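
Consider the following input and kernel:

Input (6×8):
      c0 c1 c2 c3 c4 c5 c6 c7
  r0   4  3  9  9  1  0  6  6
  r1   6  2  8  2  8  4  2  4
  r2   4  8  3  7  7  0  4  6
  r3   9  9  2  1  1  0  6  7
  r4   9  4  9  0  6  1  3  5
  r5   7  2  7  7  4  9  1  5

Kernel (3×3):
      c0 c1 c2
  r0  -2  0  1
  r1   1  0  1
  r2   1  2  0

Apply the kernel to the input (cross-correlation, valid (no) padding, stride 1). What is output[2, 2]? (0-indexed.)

13

The receptive field on the input at this output position is [3 7 7 / 2 1 1 / 9 0 6]. Elementwise product with the kernel and sum: 3·-2 + 7·1 + 2·1 + 1·1 + 9·1 + 0·2.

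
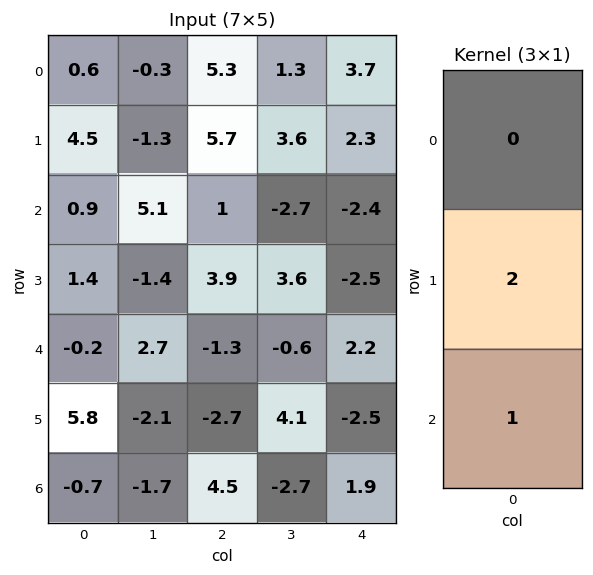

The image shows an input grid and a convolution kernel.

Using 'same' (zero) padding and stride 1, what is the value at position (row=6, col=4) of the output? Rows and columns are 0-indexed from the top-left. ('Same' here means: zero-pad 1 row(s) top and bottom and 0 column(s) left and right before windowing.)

The receptive field on the zero-padded input at this output position is [-2.5 / 1.9 / 0]. Elementwise product with the kernel and sum: 1.9·2 + 0·1.

3.8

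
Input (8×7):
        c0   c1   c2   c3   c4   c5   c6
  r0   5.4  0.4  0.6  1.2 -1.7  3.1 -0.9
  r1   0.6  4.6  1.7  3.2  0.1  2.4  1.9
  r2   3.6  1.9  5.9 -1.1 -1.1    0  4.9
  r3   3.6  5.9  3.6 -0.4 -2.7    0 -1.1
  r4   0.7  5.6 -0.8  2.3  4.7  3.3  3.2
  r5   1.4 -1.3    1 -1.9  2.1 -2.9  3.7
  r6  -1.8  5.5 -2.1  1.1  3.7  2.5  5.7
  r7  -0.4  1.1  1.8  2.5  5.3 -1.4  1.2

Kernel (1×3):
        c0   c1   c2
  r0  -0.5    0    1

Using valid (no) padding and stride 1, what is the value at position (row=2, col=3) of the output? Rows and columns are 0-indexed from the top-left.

The receptive field on the input at this output position is [-1.1 -1.1 0]. Elementwise product with the kernel and sum: -1.1·-0.5 + 0·1.

0.55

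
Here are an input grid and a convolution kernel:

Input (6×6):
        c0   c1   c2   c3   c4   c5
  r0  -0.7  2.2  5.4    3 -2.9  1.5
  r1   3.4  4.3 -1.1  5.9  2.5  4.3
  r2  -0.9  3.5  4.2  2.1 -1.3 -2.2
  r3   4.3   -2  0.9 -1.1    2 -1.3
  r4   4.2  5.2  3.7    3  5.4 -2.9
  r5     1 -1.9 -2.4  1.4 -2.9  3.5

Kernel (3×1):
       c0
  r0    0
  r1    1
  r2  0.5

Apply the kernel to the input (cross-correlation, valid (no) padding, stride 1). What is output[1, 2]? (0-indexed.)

The receptive field on the input at this output position is [-1.1 / 4.2 / 0.9]. Elementwise product with the kernel and sum: 4.2·1 + 0.9·0.5.

4.65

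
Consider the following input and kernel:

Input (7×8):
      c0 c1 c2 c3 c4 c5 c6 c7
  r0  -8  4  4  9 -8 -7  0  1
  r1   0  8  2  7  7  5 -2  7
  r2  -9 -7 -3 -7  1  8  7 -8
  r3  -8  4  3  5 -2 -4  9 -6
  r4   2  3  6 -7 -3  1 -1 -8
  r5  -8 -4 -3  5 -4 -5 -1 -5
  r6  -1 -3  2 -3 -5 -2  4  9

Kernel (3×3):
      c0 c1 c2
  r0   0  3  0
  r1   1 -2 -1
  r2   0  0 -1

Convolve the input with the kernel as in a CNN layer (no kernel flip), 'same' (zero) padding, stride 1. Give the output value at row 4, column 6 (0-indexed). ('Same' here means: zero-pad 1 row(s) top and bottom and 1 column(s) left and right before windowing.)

The receptive field on the zero-padded input at this output position is [-4 9 -6 / 1 -1 -8 / -5 -1 -5]. Elementwise product with the kernel and sum: 9·3 + 1·1 + -1·-2 + -8·-1 + -5·-1.

43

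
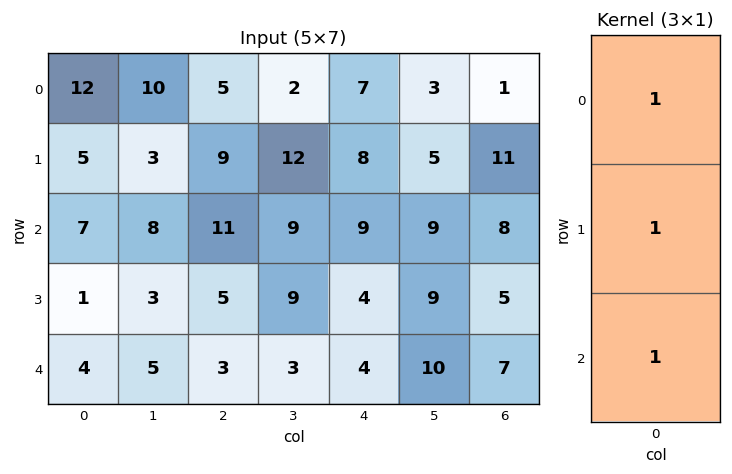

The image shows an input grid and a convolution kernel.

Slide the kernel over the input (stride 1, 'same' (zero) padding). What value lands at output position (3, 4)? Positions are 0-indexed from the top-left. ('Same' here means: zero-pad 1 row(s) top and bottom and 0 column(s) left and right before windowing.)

17

The receptive field on the zero-padded input at this output position is [9 / 4 / 4]. Elementwise product with the kernel and sum: 9·1 + 4·1 + 4·1.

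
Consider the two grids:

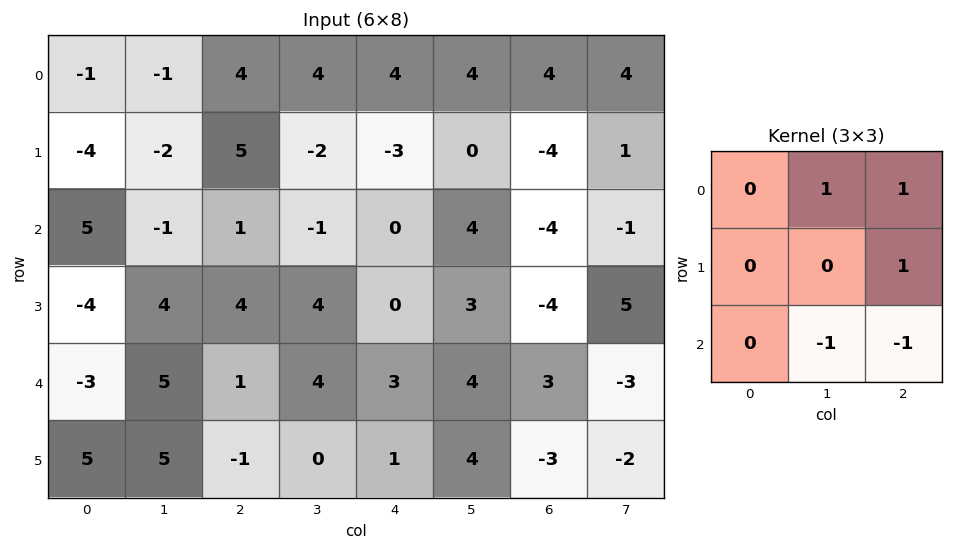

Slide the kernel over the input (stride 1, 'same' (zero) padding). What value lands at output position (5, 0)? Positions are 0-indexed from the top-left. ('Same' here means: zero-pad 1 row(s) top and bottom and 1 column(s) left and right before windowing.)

The receptive field on the zero-padded input at this output position is [0 -3 5 / 0 5 5 / 0 0 0]. Elementwise product with the kernel and sum: -3·1 + 5·1 + 5·1 + 0·-1 + 0·-1.

7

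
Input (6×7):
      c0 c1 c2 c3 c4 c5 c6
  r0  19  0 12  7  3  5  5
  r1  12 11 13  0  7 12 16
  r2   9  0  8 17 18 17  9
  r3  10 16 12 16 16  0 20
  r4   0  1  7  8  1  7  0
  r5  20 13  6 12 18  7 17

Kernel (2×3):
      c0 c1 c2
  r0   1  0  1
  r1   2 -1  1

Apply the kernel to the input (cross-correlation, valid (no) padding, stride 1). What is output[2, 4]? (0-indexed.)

The receptive field on the input at this output position is [18 17 9 / 16 0 20]. Elementwise product with the kernel and sum: 18·1 + 9·1 + 16·2 + 0·-1 + 20·1.

79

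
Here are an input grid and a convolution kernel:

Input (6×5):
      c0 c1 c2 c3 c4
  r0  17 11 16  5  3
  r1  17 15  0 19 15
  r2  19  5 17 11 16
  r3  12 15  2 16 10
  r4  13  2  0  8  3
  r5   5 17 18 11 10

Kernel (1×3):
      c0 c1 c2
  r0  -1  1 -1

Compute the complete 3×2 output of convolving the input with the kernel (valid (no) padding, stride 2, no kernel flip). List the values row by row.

Output[0,0]: The receptive field on the input at this output position is [17 11 16]. Elementwise product with the kernel and sum: 17·-1 + 11·1 + 16·-1.
Output[0,1]: The receptive field on the input at this output position is [16 5 3]. Elementwise product with the kernel and sum: 16·-1 + 5·1 + 3·-1.

-22 -14
-31 -22
-11 5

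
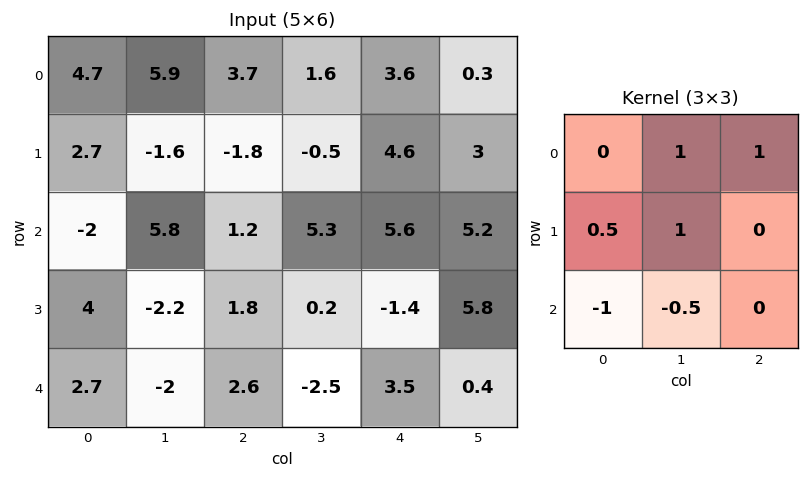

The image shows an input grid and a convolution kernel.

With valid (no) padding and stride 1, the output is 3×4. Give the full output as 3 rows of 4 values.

8.45 -3.7 -0.05 0.15
-1.5 3.1 8.1 16.35
5.1 7.9 10.65 10.25

Output[0,0]: The receptive field on the input at this output position is [4.7 5.9 3.7 / 2.7 -1.6 -1.8 / -2 5.8 1.2]. Elementwise product with the kernel and sum: 5.9·1 + 3.7·1 + 2.7·0.5 + -1.6·1 + -2·-1 + 5.8·-0.5.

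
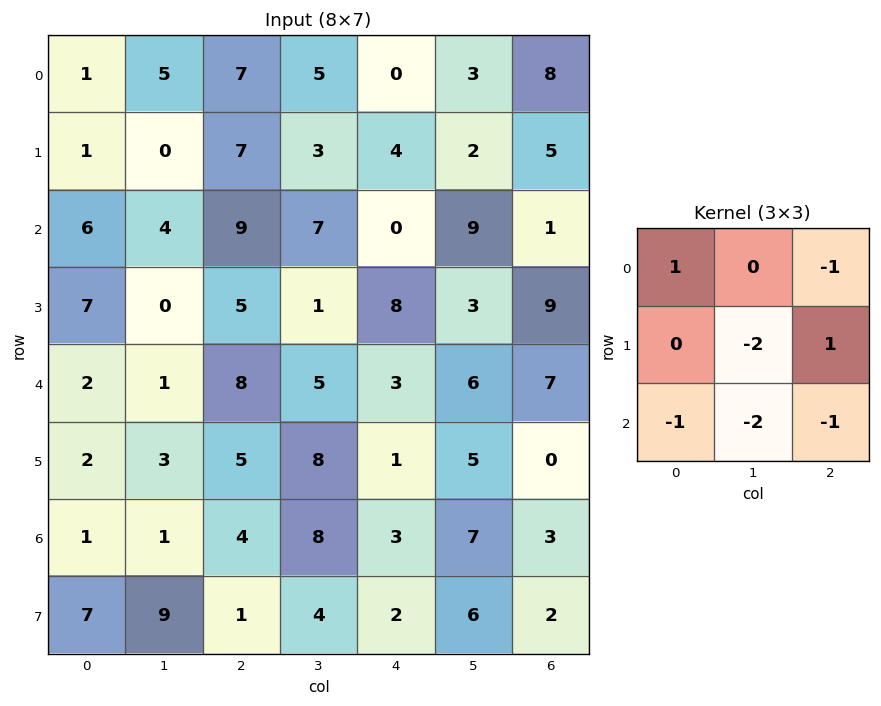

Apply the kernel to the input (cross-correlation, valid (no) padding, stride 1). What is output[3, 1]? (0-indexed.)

-33

The receptive field on the input at this output position is [0 5 1 / 1 8 5 / 3 5 8]. Elementwise product with the kernel and sum: 0·1 + 1·-1 + 8·-2 + 5·1 + 3·-1 + 5·-2 + 8·-1.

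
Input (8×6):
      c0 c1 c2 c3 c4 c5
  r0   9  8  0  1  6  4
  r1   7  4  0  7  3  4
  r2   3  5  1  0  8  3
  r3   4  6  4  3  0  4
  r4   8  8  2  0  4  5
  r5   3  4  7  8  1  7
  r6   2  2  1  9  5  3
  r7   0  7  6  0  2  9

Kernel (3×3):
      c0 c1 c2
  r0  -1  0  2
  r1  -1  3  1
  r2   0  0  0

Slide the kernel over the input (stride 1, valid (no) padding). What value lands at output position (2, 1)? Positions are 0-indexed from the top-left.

The receptive field on the input at this output position is [5 1 0 / 6 4 3 / 8 2 0]. Elementwise product with the kernel and sum: 5·-1 + 0·2 + 6·-1 + 4·3 + 3·1.

4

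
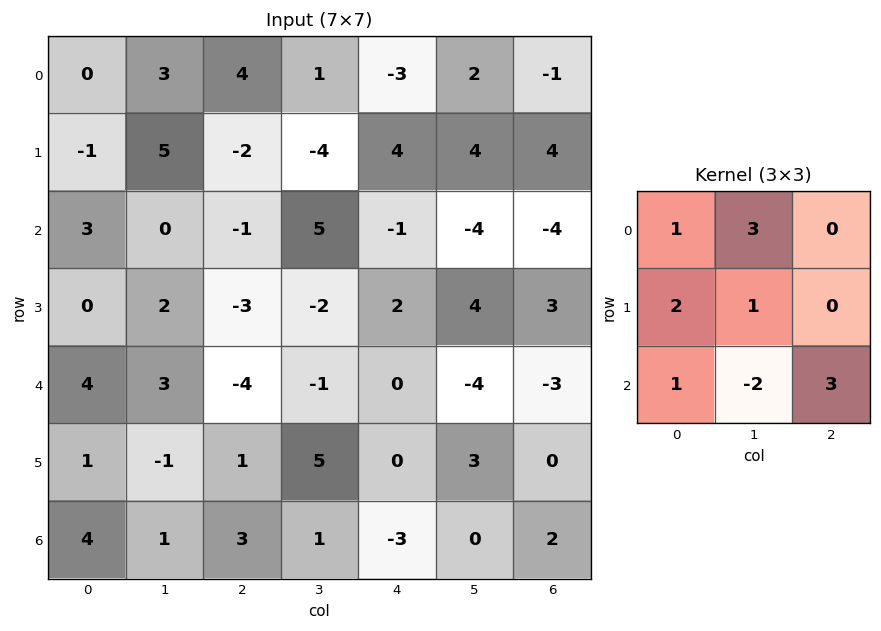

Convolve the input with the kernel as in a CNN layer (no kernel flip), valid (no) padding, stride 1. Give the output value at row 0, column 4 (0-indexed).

The receptive field on the input at this output position is [-3 2 -1 / 4 4 4 / -1 -4 -4]. Elementwise product with the kernel and sum: -3·1 + 2·3 + 4·2 + 4·1 + -1·1 + -4·-2 + -4·3.

10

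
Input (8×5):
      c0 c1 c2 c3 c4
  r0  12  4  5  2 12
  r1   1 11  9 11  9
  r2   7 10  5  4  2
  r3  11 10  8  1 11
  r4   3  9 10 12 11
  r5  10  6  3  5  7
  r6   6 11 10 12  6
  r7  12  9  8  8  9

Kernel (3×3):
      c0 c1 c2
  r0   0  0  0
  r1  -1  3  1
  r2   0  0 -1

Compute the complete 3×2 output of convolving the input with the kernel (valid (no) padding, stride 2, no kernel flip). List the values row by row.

Output[0,0]: The receptive field on the input at this output position is [12 4 5 / 1 11 9 / 7 10 5]. Elementwise product with the kernel and sum: 1·-1 + 11·3 + 9·1 + 5·-1.
Output[0,1]: The receptive field on the input at this output position is [5 2 12 / 9 11 9 / 5 4 2]. Elementwise product with the kernel and sum: 9·-1 + 11·3 + 9·1 + 2·-1.

36 31
17 -5
1 13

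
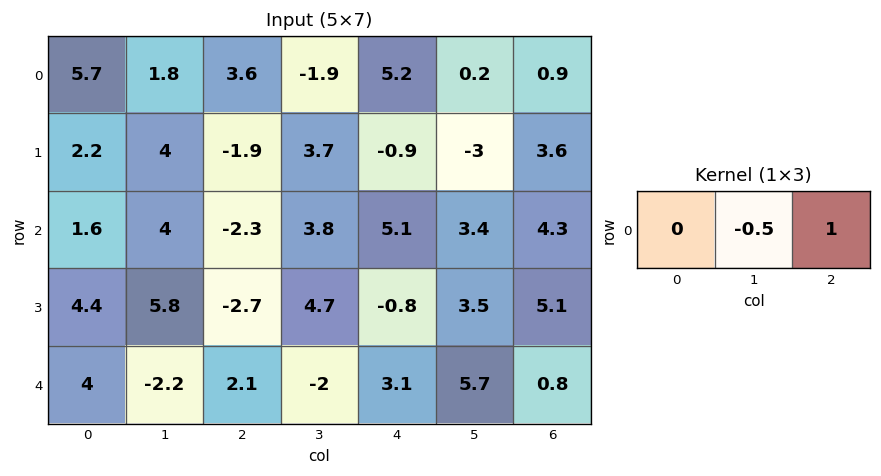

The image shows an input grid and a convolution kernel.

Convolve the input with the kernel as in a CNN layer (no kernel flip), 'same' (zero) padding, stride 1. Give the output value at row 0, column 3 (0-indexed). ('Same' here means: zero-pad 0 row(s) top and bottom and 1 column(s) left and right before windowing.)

6.15

The receptive field on the zero-padded input at this output position is [3.6 -1.9 5.2]. Elementwise product with the kernel and sum: -1.9·-0.5 + 5.2·1.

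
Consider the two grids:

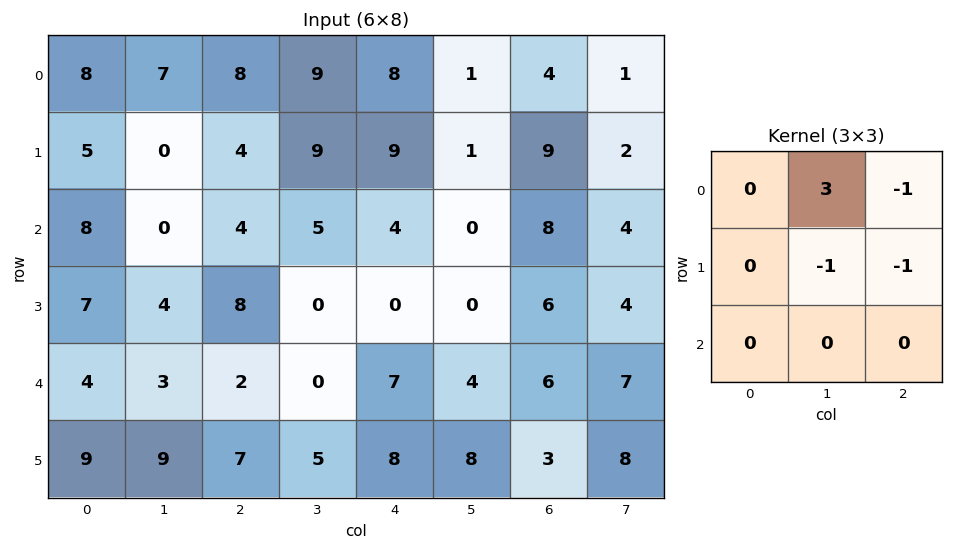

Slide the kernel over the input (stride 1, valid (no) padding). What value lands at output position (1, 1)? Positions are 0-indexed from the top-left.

-6

The receptive field on the input at this output position is [0 4 9 / 0 4 5 / 4 8 0]. Elementwise product with the kernel and sum: 4·3 + 9·-1 + 4·-1 + 5·-1.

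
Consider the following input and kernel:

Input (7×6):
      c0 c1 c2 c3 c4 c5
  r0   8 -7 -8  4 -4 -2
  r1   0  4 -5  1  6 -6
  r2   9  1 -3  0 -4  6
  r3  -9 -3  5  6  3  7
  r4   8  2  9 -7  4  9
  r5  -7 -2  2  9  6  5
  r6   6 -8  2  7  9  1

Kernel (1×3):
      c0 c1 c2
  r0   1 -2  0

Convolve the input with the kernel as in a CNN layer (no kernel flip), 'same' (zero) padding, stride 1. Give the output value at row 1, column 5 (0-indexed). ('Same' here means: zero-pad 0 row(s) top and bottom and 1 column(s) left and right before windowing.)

The receptive field on the zero-padded input at this output position is [6 -6 0]. Elementwise product with the kernel and sum: 6·1 + -6·-2.

18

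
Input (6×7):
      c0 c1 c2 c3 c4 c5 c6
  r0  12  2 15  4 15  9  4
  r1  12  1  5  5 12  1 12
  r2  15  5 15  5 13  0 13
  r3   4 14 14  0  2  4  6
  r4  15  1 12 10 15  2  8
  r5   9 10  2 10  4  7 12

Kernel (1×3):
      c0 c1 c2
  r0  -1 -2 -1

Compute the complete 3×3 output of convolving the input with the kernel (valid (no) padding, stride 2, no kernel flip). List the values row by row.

-31 -38 -37
-40 -38 -26
-29 -47 -27

Output[0,0]: The receptive field on the input at this output position is [12 2 15]. Elementwise product with the kernel and sum: 12·-1 + 2·-2 + 15·-1.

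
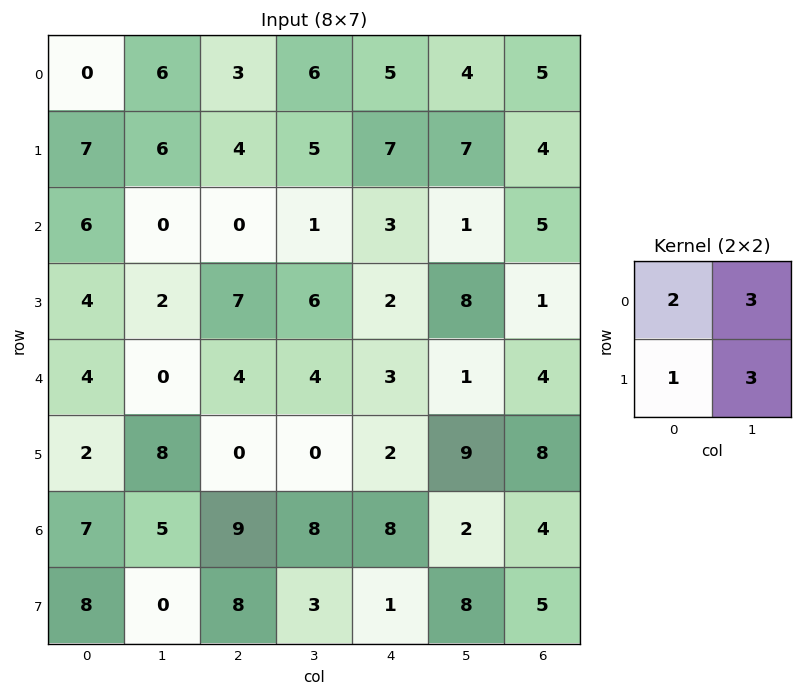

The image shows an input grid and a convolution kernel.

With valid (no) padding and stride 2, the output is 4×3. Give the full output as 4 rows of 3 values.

43 43 50
22 28 35
34 20 38
37 59 47

Output[0,0]: The receptive field on the input at this output position is [0 6 / 7 6]. Elementwise product with the kernel and sum: 0·2 + 6·3 + 7·1 + 6·3.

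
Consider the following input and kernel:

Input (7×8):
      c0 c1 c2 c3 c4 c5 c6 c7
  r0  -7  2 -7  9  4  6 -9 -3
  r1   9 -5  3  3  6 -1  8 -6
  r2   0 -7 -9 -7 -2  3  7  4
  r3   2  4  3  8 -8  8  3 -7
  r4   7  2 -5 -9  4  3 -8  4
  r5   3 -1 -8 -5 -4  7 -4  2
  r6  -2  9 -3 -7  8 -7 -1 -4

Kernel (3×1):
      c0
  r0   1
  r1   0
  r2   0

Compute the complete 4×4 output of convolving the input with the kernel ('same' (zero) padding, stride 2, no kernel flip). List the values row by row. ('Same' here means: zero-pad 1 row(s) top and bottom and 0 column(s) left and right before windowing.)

0 0 0 0
9 3 6 8
2 3 -8 3
3 -8 -4 -4

Output[0,0]: The receptive field on the zero-padded input at this output position is [0 / -7 / 9]. Elementwise product with the kernel and sum: 0·1.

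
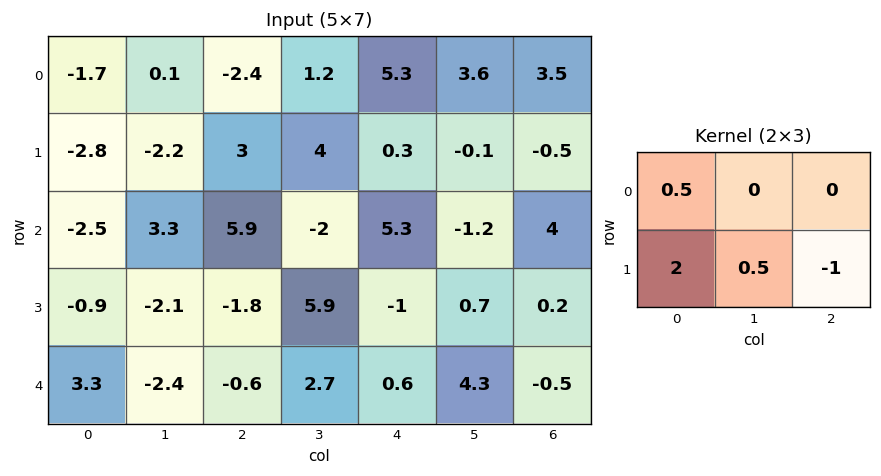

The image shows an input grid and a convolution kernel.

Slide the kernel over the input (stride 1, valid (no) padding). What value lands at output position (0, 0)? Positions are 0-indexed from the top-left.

The receptive field on the input at this output position is [-1.7 0.1 -2.4 / -2.8 -2.2 3]. Elementwise product with the kernel and sum: -1.7·0.5 + -2.8·2 + -2.2·0.5 + 3·-1.

-10.55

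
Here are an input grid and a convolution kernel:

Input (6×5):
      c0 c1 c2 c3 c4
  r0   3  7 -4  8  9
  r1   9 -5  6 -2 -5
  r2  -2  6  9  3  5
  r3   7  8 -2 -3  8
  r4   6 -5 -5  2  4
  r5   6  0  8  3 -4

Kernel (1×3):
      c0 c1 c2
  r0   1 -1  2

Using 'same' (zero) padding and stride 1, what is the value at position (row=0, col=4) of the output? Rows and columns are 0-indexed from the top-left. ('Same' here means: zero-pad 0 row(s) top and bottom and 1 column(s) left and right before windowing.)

The receptive field on the zero-padded input at this output position is [8 9 0]. Elementwise product with the kernel and sum: 8·1 + 9·-1 + 0·2.

-1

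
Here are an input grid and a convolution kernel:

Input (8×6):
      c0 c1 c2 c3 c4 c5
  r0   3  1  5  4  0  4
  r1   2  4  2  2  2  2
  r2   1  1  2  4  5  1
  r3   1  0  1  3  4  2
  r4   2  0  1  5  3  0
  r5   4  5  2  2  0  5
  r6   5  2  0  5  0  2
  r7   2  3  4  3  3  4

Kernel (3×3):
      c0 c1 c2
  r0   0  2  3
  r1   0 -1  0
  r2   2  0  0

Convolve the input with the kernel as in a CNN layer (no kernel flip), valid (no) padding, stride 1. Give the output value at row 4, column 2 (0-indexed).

The receptive field on the input at this output position is [1 5 3 / 2 2 0 / 0 5 0]. Elementwise product with the kernel and sum: 5·2 + 3·3 + 2·-1 + 0·2.

17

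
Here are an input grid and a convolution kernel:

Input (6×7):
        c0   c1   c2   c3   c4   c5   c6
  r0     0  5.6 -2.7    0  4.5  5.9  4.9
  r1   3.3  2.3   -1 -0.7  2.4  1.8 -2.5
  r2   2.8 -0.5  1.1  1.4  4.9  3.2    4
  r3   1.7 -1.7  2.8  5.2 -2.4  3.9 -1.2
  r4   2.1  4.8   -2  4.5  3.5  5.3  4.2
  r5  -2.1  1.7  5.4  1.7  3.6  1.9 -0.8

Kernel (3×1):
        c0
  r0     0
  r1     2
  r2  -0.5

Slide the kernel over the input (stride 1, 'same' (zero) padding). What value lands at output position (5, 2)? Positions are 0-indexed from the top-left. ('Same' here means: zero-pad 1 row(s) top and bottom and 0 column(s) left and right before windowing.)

The receptive field on the zero-padded input at this output position is [-2 / 5.4 / 0]. Elementwise product with the kernel and sum: 5.4·2 + 0·-0.5.

10.8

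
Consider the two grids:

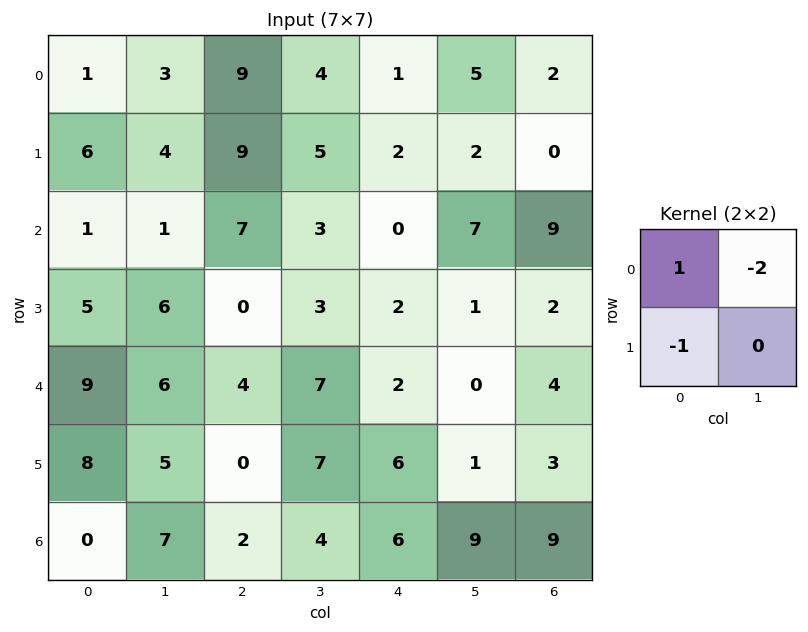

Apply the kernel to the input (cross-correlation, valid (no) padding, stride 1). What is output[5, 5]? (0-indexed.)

The receptive field on the input at this output position is [1 3 / 9 9]. Elementwise product with the kernel and sum: 1·1 + 3·-2 + 9·-1.

-14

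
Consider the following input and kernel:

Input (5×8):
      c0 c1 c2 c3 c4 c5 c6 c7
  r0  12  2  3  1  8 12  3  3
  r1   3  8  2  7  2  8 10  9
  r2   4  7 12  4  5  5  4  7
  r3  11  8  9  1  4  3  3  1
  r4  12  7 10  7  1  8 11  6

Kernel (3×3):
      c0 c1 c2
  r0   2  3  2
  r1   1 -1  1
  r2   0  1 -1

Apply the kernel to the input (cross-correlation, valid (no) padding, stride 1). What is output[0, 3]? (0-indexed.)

63

The receptive field on the input at this output position is [1 8 12 / 7 2 8 / 4 5 5]. Elementwise product with the kernel and sum: 1·2 + 8·3 + 12·2 + 7·1 + 2·-1 + 8·1 + 5·1 + 5·-1.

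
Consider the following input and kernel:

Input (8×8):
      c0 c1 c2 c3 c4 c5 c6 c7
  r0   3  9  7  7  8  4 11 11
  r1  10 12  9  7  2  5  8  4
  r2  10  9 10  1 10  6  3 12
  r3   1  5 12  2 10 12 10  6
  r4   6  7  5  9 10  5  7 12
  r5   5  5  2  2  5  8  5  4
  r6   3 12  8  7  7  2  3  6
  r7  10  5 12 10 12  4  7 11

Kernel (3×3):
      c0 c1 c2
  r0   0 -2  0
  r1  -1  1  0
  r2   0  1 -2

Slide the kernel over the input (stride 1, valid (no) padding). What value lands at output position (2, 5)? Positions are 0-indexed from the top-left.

-25

The receptive field on the input at this output position is [6 3 12 / 12 10 6 / 5 7 12]. Elementwise product with the kernel and sum: 3·-2 + 12·-1 + 10·1 + 7·1 + 12·-2.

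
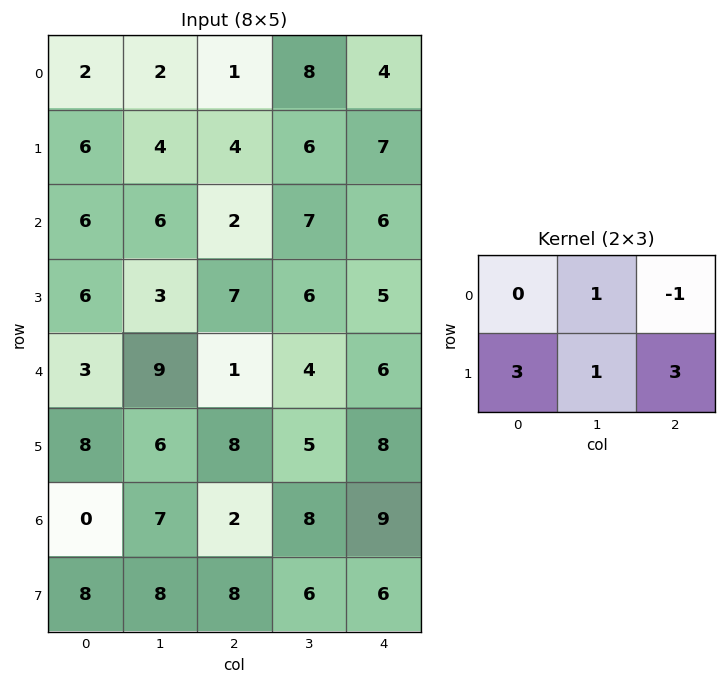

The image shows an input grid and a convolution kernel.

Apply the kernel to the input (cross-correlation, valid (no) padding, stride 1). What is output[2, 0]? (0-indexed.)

46

The receptive field on the input at this output position is [6 6 2 / 6 3 7]. Elementwise product with the kernel and sum: 6·1 + 2·-1 + 6·3 + 3·1 + 7·3.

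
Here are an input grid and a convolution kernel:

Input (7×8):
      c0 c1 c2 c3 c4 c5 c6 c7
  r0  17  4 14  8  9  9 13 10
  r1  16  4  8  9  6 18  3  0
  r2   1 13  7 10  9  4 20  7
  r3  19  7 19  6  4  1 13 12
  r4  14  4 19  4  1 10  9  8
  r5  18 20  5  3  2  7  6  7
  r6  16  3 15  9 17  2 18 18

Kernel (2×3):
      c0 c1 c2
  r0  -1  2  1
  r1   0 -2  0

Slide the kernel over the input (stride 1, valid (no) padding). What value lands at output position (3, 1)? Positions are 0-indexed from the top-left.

The receptive field on the input at this output position is [7 19 6 / 4 19 4]. Elementwise product with the kernel and sum: 7·-1 + 19·2 + 6·1 + 19·-2.

-1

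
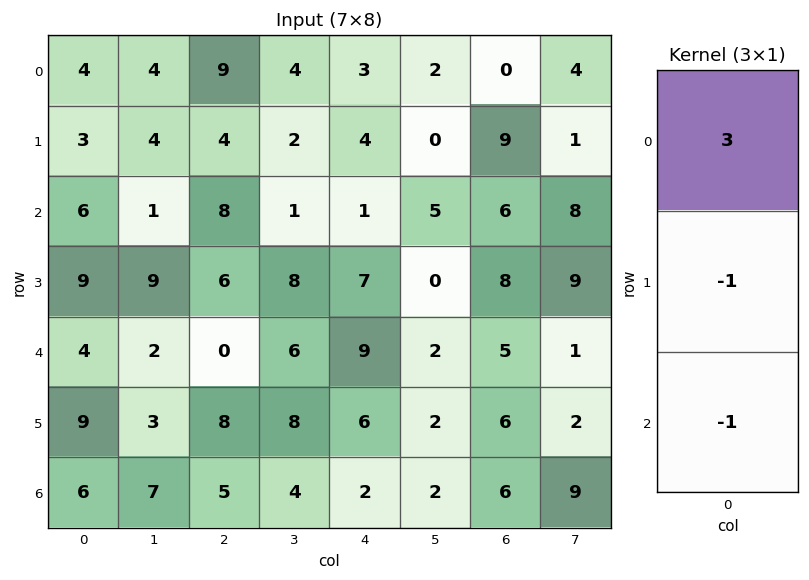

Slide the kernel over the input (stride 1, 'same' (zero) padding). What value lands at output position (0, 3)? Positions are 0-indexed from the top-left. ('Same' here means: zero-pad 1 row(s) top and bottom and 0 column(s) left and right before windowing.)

The receptive field on the zero-padded input at this output position is [0 / 4 / 2]. Elementwise product with the kernel and sum: 0·3 + 4·-1 + 2·-1.

-6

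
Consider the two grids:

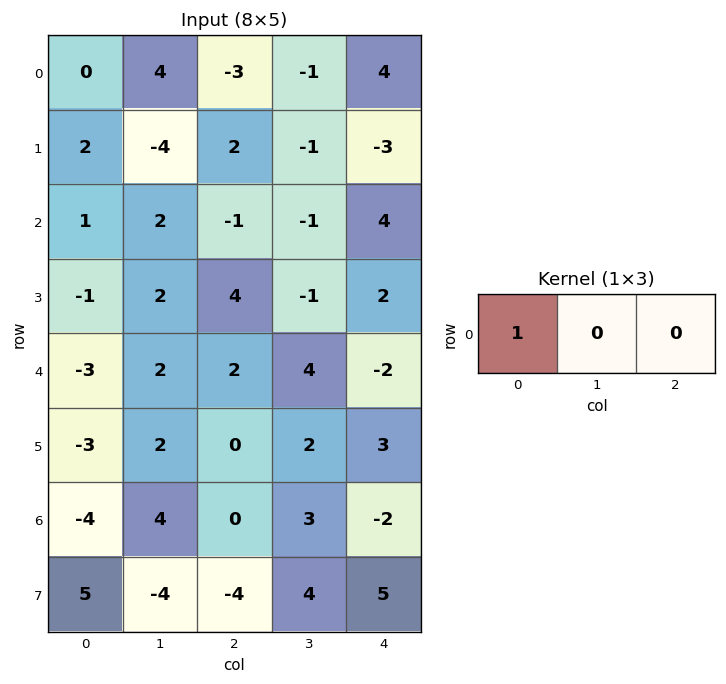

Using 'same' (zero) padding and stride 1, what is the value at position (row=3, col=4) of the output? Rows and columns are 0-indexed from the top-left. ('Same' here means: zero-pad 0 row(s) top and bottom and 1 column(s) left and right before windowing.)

-1

The receptive field on the zero-padded input at this output position is [-1 2 0]. Elementwise product with the kernel and sum: -1·1.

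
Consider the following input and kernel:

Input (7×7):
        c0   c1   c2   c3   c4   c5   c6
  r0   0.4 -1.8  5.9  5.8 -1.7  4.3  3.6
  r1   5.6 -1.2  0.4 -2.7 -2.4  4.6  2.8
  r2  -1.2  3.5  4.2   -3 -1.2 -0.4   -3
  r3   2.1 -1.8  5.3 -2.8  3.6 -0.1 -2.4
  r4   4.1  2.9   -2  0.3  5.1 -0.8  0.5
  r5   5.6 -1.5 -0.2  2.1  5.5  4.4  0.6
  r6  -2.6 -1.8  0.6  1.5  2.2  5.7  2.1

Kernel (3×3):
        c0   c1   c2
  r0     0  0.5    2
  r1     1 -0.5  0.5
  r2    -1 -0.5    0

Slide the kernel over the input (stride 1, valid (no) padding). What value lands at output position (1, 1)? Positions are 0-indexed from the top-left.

The receptive field on the input at this output position is [-1.2 0.4 -2.7 / 3.5 4.2 -3 / -1.8 5.3 -2.8]. Elementwise product with the kernel and sum: 0.4·0.5 + -2.7·2 + 3.5·1 + 4.2·-0.5 + -3·0.5 + -1.8·-1 + 5.3·-0.5.

-6.15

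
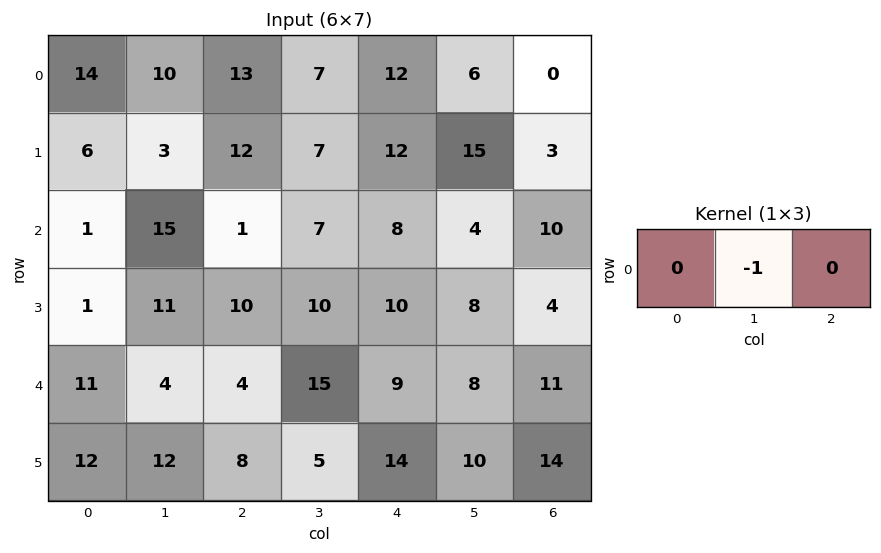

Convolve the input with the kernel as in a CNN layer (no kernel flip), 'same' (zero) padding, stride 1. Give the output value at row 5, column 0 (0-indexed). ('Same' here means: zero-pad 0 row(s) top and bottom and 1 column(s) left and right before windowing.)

The receptive field on the zero-padded input at this output position is [0 12 12]. Elementwise product with the kernel and sum: 12·-1.

-12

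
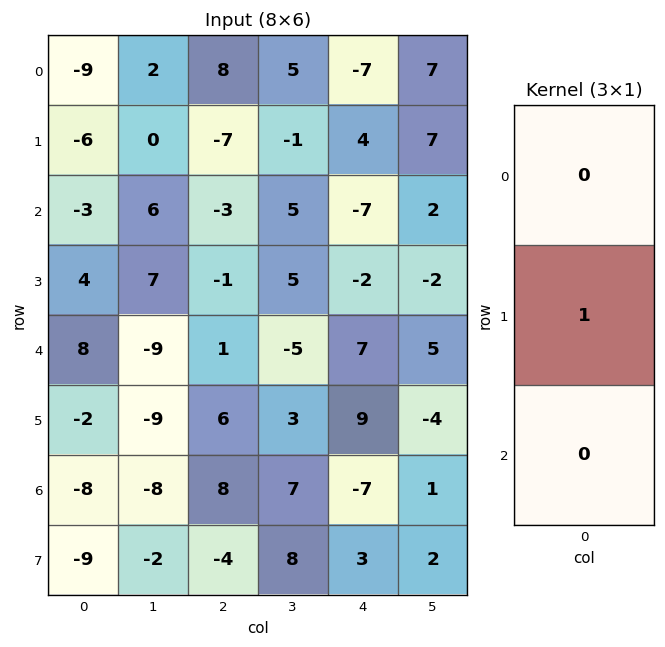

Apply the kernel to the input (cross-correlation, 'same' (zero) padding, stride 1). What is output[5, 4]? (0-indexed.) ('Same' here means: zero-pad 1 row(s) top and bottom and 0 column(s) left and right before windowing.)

The receptive field on the zero-padded input at this output position is [7 / 9 / -7]. Elementwise product with the kernel and sum: 9·1.

9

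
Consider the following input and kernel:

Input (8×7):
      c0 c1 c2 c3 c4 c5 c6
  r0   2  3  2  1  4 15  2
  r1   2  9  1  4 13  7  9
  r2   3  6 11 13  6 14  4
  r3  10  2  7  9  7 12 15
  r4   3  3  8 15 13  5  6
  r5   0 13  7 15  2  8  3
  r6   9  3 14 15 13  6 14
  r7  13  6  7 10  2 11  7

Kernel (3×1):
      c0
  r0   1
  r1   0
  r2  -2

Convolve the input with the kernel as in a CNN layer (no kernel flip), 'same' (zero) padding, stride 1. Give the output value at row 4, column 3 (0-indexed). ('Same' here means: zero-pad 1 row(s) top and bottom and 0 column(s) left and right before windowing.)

-21

The receptive field on the zero-padded input at this output position is [9 / 15 / 15]. Elementwise product with the kernel and sum: 9·1 + 15·-2.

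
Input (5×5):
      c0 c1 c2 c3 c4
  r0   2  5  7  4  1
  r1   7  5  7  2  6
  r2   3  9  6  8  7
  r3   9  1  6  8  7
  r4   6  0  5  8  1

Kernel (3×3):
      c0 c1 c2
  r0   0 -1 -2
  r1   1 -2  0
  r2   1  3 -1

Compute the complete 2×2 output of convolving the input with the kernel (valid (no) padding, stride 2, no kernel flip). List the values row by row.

2 20
-13 -4

Output[0,0]: The receptive field on the input at this output position is [2 5 7 / 7 5 7 / 3 9 6]. Elementwise product with the kernel and sum: 5·-1 + 7·-2 + 7·1 + 5·-2 + 3·1 + 9·3 + 6·-1.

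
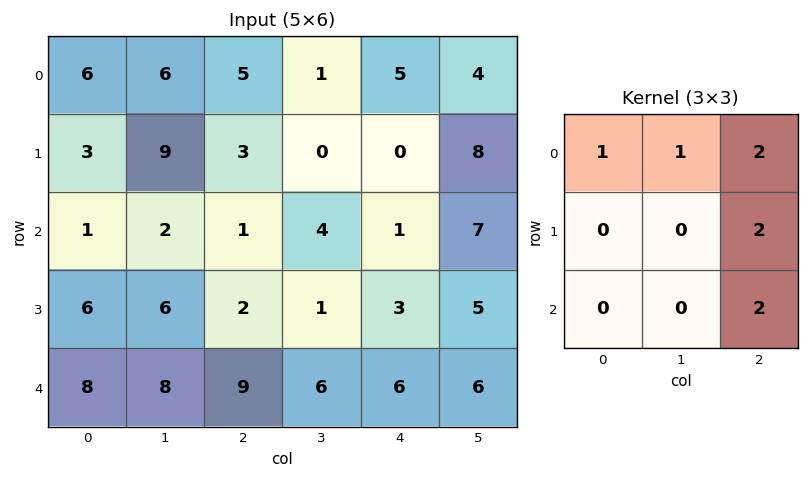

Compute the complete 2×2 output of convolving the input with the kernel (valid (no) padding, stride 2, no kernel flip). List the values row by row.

30 18
27 25

Output[0,0]: The receptive field on the input at this output position is [6 6 5 / 3 9 3 / 1 2 1]. Elementwise product with the kernel and sum: 6·1 + 6·1 + 5·2 + 3·2 + 1·2.
Output[0,1]: The receptive field on the input at this output position is [5 1 5 / 3 0 0 / 1 4 1]. Elementwise product with the kernel and sum: 5·1 + 1·1 + 5·2 + 0·2 + 1·2.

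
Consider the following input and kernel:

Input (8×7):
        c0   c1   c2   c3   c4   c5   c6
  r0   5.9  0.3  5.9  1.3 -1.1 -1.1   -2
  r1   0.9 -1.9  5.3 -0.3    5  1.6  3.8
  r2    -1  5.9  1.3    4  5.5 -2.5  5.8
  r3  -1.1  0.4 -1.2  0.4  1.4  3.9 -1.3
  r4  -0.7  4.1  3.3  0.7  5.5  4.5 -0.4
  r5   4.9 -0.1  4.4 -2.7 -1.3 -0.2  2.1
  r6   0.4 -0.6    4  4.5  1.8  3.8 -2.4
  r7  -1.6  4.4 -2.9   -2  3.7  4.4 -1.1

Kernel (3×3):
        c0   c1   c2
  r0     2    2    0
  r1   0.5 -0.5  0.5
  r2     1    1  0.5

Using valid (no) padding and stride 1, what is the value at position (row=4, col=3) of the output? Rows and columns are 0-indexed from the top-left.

The receptive field on the input at this output position is [0.7 5.5 4.5 / -2.7 -1.3 -0.2 / 4.5 1.8 3.8]. Elementwise product with the kernel and sum: 0.7·2 + 5.5·2 + -2.7·0.5 + -1.3·-0.5 + -0.2·0.5 + 4.5·1 + 1.8·1 + 3.8·0.5.

19.8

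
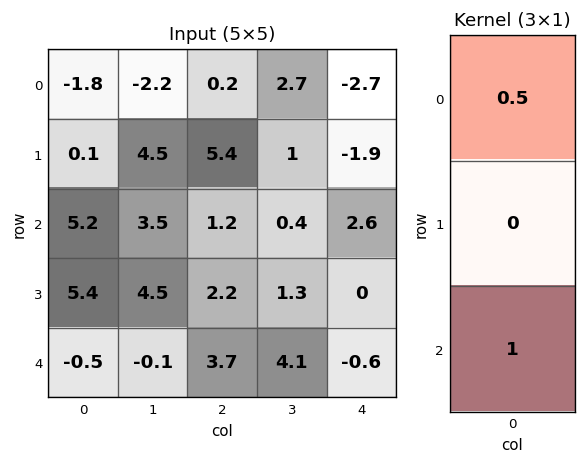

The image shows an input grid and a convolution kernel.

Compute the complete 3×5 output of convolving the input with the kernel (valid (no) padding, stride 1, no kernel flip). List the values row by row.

4.3 2.4 1.3 1.75 1.25
5.45 6.75 4.9 1.8 -0.95
2.1 1.65 4.3 4.3 0.7

Output[0,0]: The receptive field on the input at this output position is [-1.8 / 0.1 / 5.2]. Elementwise product with the kernel and sum: -1.8·0.5 + 5.2·1.
Output[0,1]: The receptive field on the input at this output position is [-2.2 / 4.5 / 3.5]. Elementwise product with the kernel and sum: -2.2·0.5 + 3.5·1.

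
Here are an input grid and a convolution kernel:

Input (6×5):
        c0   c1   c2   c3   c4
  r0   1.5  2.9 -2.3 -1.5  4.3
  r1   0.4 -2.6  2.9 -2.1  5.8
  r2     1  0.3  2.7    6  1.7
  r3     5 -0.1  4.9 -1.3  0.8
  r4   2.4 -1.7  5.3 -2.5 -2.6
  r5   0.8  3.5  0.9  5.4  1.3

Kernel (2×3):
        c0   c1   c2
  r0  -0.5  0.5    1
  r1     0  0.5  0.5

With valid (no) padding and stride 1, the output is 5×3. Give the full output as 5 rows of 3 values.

Output[0,0]: The receptive field on the input at this output position is [1.5 2.9 -2.3 / 0.4 -2.6 2.9]. Elementwise product with the kernel and sum: 1.5·-0.5 + 2.9·0.5 + -2.3·1 + -2.6·0.5 + 2.9·0.5.
Output[0,1]: The receptive field on the input at this output position is [2.9 -2.3 -1.5 / -2.6 2.9 -2.1]. Elementwise product with the kernel and sum: 2.9·-0.5 + -2.3·0.5 + -1.5·1 + 2.9·0.5 + -2.1·0.5.

-1.45 -3.7 6.55
2.9 5 7.15
4.75 9 3.1
4.15 2.6 -4.85
5.45 4.15 -3.15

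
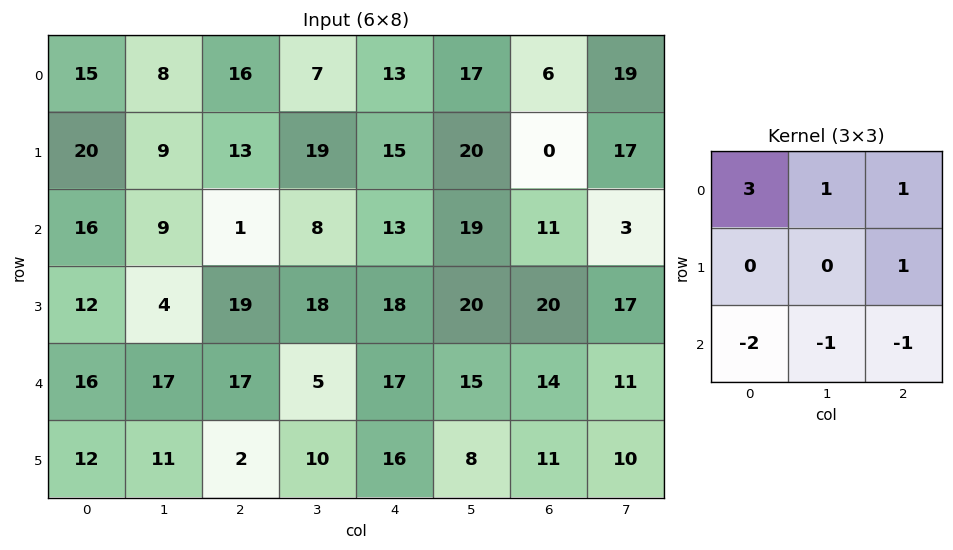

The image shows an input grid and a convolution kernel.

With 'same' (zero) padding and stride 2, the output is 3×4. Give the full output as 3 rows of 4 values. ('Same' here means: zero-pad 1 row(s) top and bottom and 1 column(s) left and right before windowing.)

Output[0,0]: The receptive field on the zero-padded input at this output position is [0 0 0 / 0 15 8 / 0 20 9]. Elementwise product with the kernel and sum: 0·3 + 0·1 + 0·1 + 8·1 + 0·-2 + 20·-1 + 9·-1.

-21 -43 -56 -38
22 22 37 3
10 20 63 71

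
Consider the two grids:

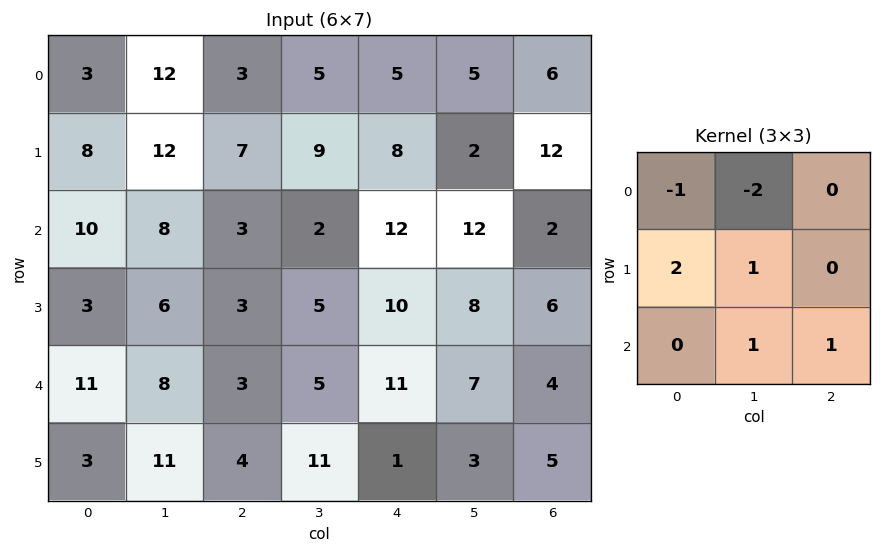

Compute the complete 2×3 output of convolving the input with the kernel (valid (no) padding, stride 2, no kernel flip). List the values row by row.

Output[0,0]: The receptive field on the input at this output position is [3 12 3 / 8 12 7 / 10 8 3]. Elementwise product with the kernel and sum: 3·-1 + 12·-2 + 8·2 + 12·1 + 8·1 + 3·1.
Output[0,1]: The receptive field on the input at this output position is [3 5 5 / 7 9 8 / 3 2 12]. Elementwise product with the kernel and sum: 3·-1 + 5·-2 + 7·2 + 9·1 + 2·1 + 12·1.

12 24 17
-3 20 3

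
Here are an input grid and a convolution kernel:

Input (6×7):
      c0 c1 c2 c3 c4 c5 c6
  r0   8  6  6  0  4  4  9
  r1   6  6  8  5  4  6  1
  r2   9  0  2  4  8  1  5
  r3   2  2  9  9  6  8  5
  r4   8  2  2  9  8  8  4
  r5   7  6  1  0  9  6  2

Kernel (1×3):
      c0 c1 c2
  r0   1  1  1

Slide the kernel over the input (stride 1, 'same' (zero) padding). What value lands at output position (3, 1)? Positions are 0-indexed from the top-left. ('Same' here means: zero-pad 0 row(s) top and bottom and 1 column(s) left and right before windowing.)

The receptive field on the zero-padded input at this output position is [2 2 9]. Elementwise product with the kernel and sum: 2·1 + 2·1 + 9·1.

13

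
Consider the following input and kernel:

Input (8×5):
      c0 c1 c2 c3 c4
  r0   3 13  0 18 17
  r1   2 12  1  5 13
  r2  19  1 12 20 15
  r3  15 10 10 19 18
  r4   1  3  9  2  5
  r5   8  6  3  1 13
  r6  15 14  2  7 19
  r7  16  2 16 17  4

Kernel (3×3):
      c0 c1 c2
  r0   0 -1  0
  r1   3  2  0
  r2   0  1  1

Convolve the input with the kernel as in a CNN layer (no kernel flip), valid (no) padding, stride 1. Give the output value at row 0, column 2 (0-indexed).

30

The receptive field on the input at this output position is [0 18 17 / 1 5 13 / 12 20 15]. Elementwise product with the kernel and sum: 18·-1 + 1·3 + 5·2 + 20·1 + 15·1.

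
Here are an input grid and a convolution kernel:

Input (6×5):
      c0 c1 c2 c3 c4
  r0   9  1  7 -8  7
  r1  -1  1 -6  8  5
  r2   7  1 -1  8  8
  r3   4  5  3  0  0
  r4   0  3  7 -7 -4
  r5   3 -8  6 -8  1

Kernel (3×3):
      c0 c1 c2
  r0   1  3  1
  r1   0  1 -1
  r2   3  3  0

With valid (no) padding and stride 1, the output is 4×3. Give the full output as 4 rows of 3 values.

50 0 14
25 6 32
20 39 31
3 22 -6

Output[0,0]: The receptive field on the input at this output position is [9 1 7 / -1 1 -6 / 7 1 -1]. Elementwise product with the kernel and sum: 9·1 + 1·3 + 7·1 + 1·1 + -6·-1 + 7·3 + 1·3.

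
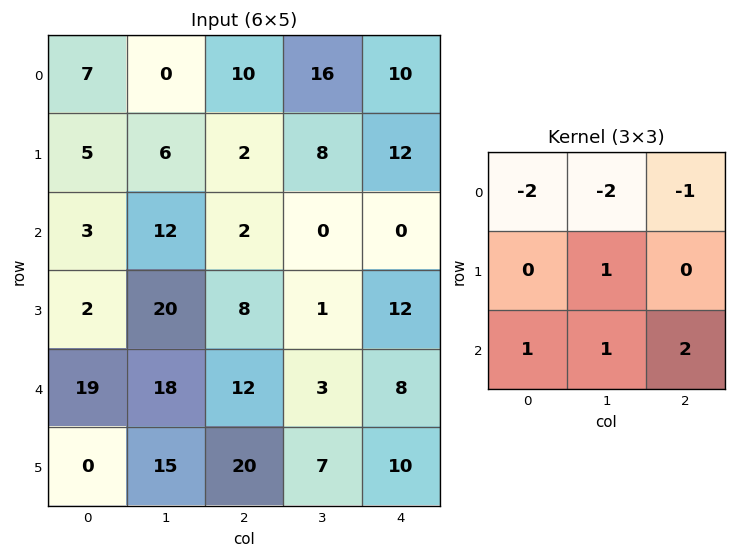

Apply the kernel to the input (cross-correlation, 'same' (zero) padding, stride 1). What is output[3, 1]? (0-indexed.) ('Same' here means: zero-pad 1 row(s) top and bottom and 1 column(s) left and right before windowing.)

49

The receptive field on the zero-padded input at this output position is [3 12 2 / 2 20 8 / 19 18 12]. Elementwise product with the kernel and sum: 3·-2 + 12·-2 + 2·-1 + 20·1 + 19·1 + 18·1 + 12·2.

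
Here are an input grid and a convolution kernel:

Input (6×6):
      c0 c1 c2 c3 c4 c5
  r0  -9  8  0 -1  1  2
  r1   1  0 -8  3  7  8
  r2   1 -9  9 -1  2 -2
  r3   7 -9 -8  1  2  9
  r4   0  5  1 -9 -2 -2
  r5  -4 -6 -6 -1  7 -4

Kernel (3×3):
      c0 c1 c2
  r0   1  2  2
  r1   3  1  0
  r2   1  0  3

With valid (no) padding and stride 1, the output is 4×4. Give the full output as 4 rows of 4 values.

Output[0,0]: The receptive field on the input at this output position is [-9 8 0 / 1 0 -8 / 1 -9 9]. Elementwise product with the kernel and sum: -9·1 + 8·2 + 0·2 + 1·3 + 0·1 + 1·1 + 9·3.
Output[0,1]: The receptive field on the input at this output position is [8 0 -1 / 0 -8 3 / -9 9 -1]. Elementwise product with the kernel and sum: 8·1 + 0·2 + -1·2 + 0·3 + -8·1 + -9·1 + -1·3.

38 -14 -6 14
-38 -34 36 60
16 -50 -17 -11
-44 -16 7 -19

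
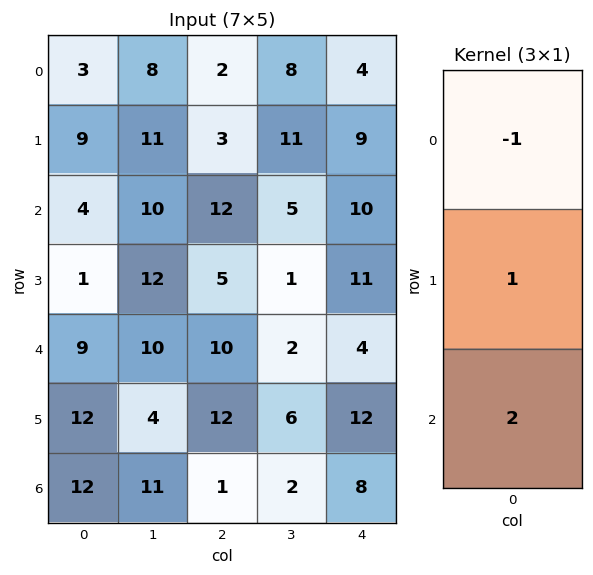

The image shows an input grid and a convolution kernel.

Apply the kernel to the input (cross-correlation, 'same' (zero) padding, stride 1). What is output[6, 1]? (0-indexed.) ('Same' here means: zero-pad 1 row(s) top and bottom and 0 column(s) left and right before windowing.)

The receptive field on the zero-padded input at this output position is [4 / 11 / 0]. Elementwise product with the kernel and sum: 4·-1 + 11·1 + 0·2.

7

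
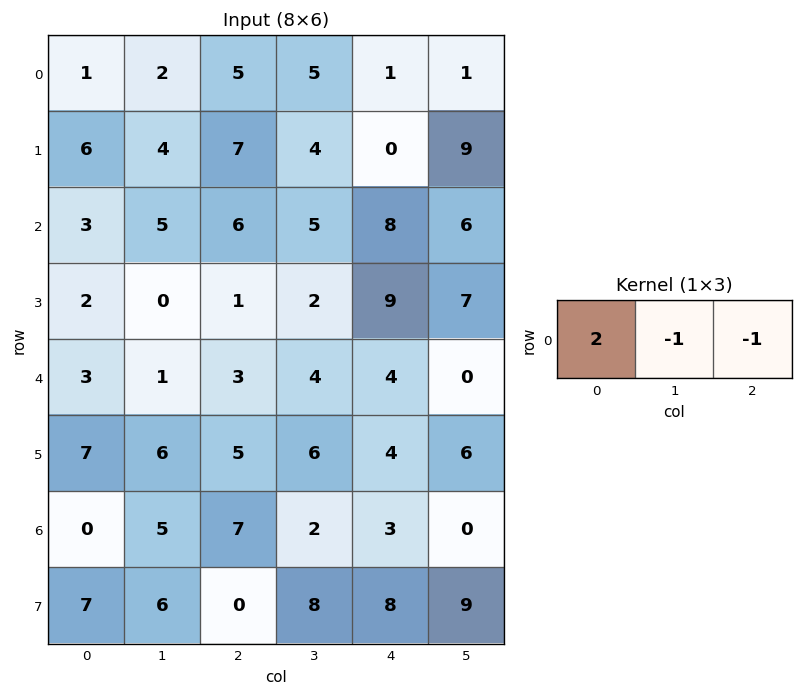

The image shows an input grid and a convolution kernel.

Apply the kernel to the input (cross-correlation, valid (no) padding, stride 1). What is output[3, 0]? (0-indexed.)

The receptive field on the input at this output position is [2 0 1]. Elementwise product with the kernel and sum: 2·2 + 0·-1 + 1·-1.

3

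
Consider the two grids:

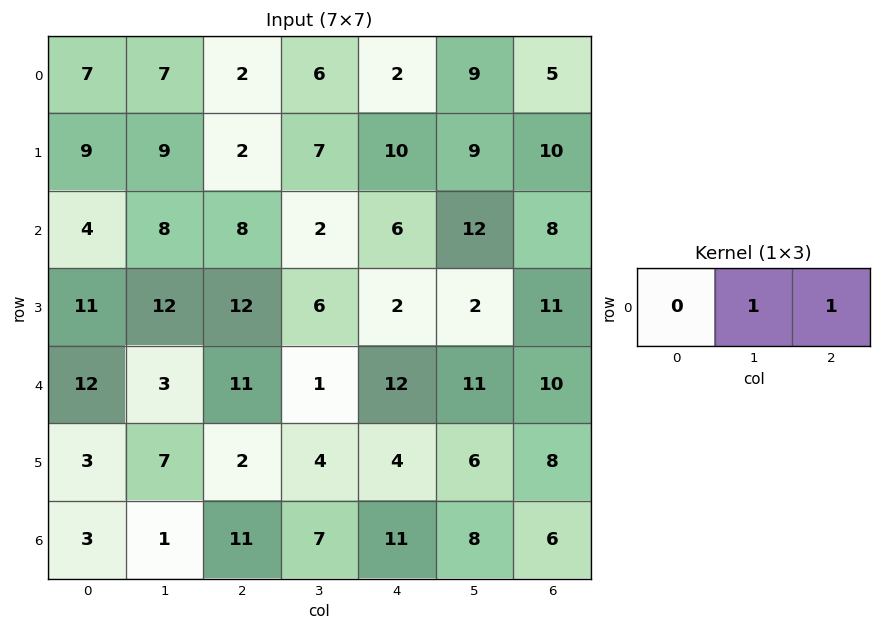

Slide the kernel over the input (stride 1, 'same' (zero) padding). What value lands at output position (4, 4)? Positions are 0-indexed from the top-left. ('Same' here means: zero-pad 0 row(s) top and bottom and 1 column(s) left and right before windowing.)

The receptive field on the zero-padded input at this output position is [1 12 11]. Elementwise product with the kernel and sum: 12·1 + 11·1.

23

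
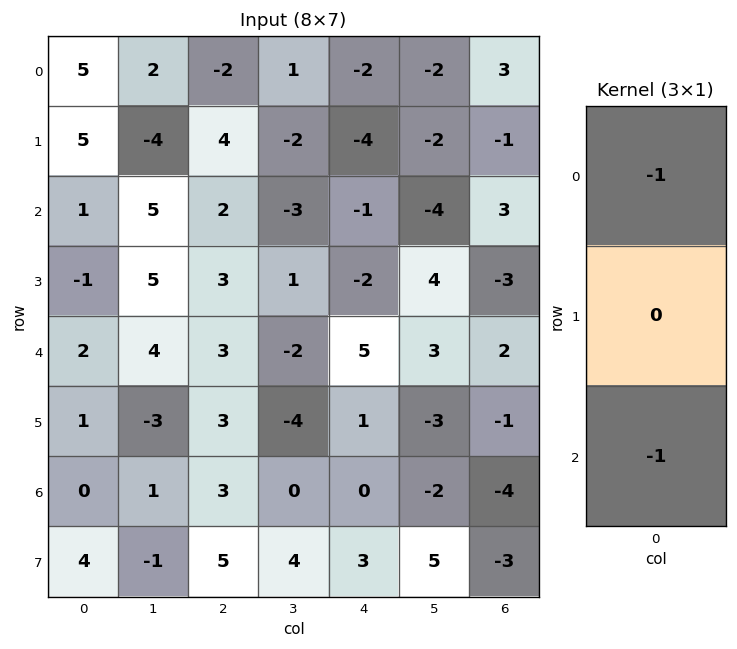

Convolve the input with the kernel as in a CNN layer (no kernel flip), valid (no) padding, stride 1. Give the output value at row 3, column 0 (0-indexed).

0

The receptive field on the input at this output position is [-1 / 2 / 1]. Elementwise product with the kernel and sum: -1·-1 + 1·-1.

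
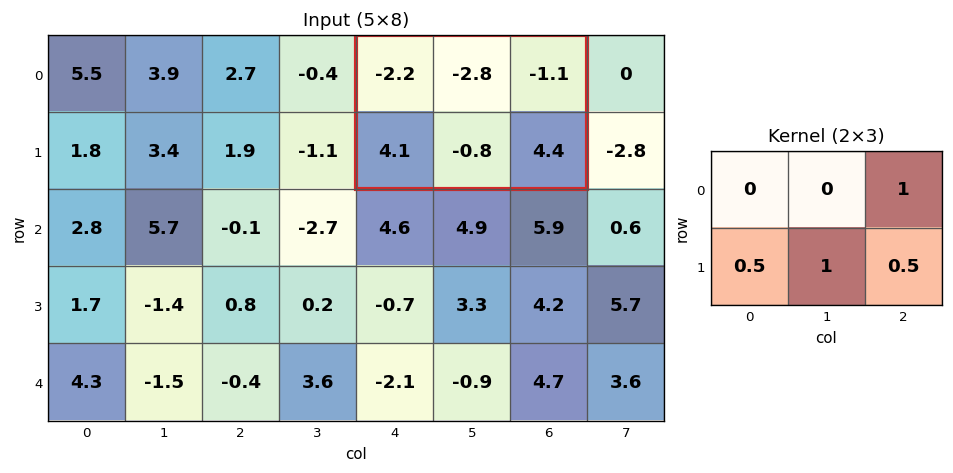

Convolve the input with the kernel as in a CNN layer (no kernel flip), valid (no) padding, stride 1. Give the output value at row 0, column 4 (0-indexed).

2.35

The receptive field on the input at this output position is [-2.2 -2.8 -1.1 / 4.1 -0.8 4.4]. Elementwise product with the kernel and sum: -1.1·1 + 4.1·0.5 + -0.8·1 + 4.4·0.5.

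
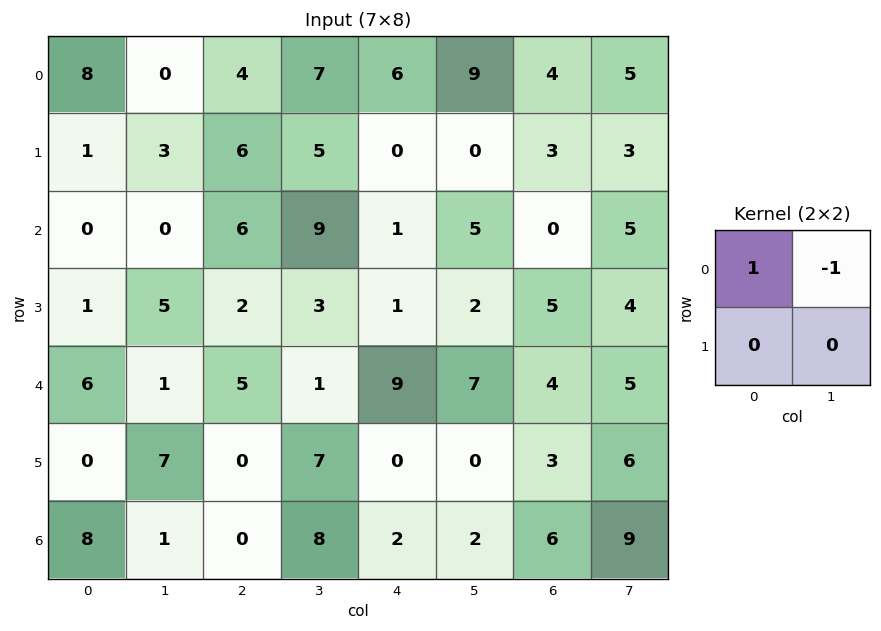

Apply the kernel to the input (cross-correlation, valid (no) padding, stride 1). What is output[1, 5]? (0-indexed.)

The receptive field on the input at this output position is [0 3 / 5 0]. Elementwise product with the kernel and sum: 0·1 + 3·-1.

-3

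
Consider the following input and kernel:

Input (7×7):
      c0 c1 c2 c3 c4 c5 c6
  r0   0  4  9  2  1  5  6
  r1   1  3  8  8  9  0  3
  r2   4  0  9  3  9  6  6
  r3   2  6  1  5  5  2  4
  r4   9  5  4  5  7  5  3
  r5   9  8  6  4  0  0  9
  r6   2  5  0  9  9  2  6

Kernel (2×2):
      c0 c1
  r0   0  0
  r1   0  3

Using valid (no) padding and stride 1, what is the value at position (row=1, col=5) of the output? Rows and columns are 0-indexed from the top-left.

The receptive field on the input at this output position is [0 3 / 6 6]. Elementwise product with the kernel and sum: 6·3.

18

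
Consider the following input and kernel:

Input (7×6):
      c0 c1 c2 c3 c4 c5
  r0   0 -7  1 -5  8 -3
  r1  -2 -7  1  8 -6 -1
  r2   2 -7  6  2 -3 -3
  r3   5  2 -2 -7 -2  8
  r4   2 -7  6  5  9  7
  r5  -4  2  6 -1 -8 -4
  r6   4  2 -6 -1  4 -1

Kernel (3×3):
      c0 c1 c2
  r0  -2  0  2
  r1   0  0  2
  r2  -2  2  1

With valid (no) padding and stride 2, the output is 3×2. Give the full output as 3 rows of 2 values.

Output[0,0]: The receptive field on the input at this output position is [0 -7 1 / -2 -7 1 / 2 -7 6]. Elementwise product with the kernel and sum: 0·-2 + 1·2 + 1·2 + 2·-2 + -7·2 + 6·1.
Output[0,1]: The receptive field on the input at this output position is [1 -5 8 / 1 8 -6 / 6 2 -3]. Elementwise product with the kernel and sum: 1·-2 + 8·2 + -6·2 + 6·-2 + 2·2 + -3·1.

-8 -9
-8 -15
10 4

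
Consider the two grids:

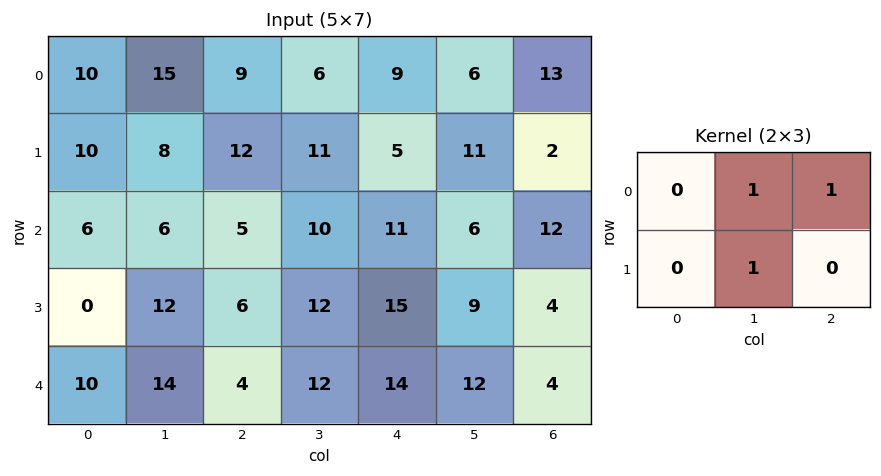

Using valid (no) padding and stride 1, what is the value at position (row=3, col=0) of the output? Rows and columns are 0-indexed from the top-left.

32

The receptive field on the input at this output position is [0 12 6 / 10 14 4]. Elementwise product with the kernel and sum: 12·1 + 6·1 + 14·1.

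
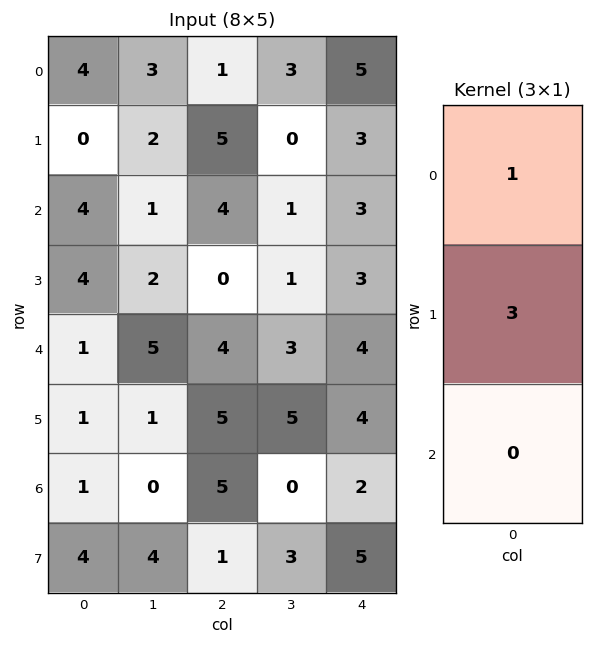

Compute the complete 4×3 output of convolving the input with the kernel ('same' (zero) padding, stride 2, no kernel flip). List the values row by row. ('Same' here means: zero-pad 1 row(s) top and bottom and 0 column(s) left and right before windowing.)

12 3 15
12 17 12
7 12 15
4 20 10

Output[0,0]: The receptive field on the zero-padded input at this output position is [0 / 4 / 0]. Elementwise product with the kernel and sum: 0·1 + 4·3.
Output[0,1]: The receptive field on the zero-padded input at this output position is [0 / 1 / 5]. Elementwise product with the kernel and sum: 0·1 + 1·3.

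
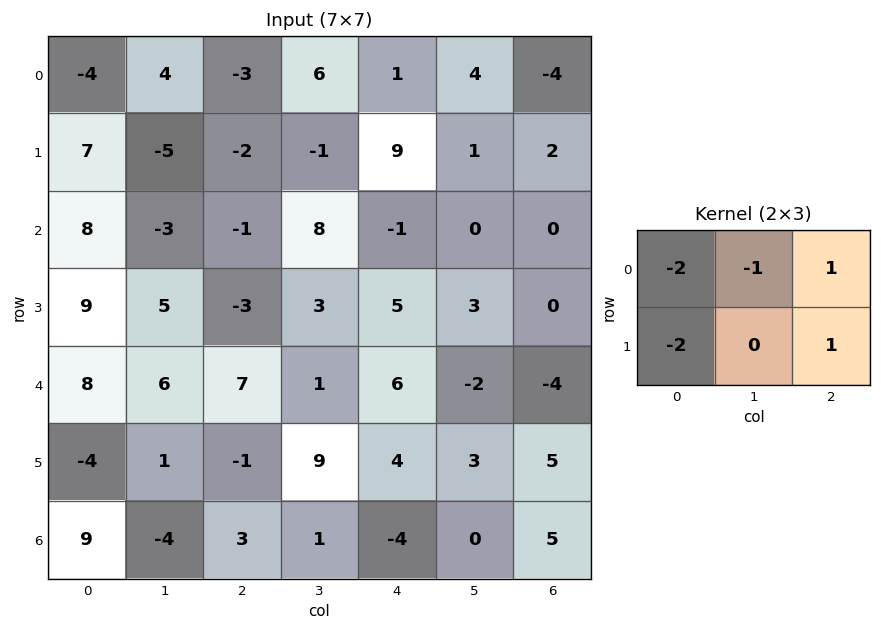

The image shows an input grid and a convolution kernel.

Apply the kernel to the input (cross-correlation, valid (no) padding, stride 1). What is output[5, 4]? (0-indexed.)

The receptive field on the input at this output position is [4 3 5 / -4 0 5]. Elementwise product with the kernel and sum: 4·-2 + 3·-1 + 5·1 + -4·-2 + 5·1.

7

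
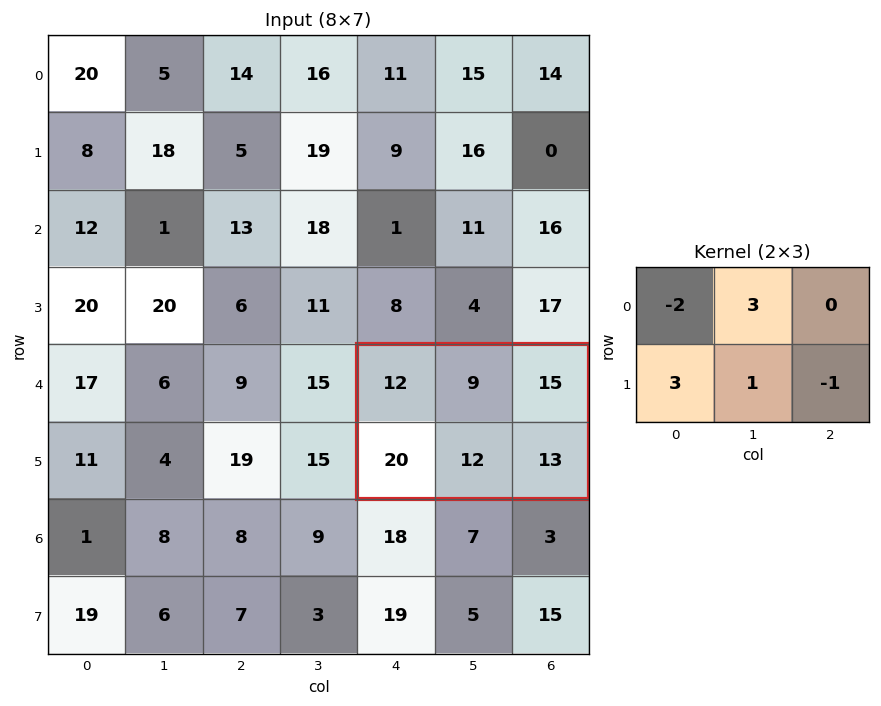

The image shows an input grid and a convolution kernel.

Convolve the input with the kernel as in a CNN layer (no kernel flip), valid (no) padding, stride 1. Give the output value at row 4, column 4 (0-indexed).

The receptive field on the input at this output position is [12 9 15 / 20 12 13]. Elementwise product with the kernel and sum: 12·-2 + 9·3 + 20·3 + 12·1 + 13·-1.

62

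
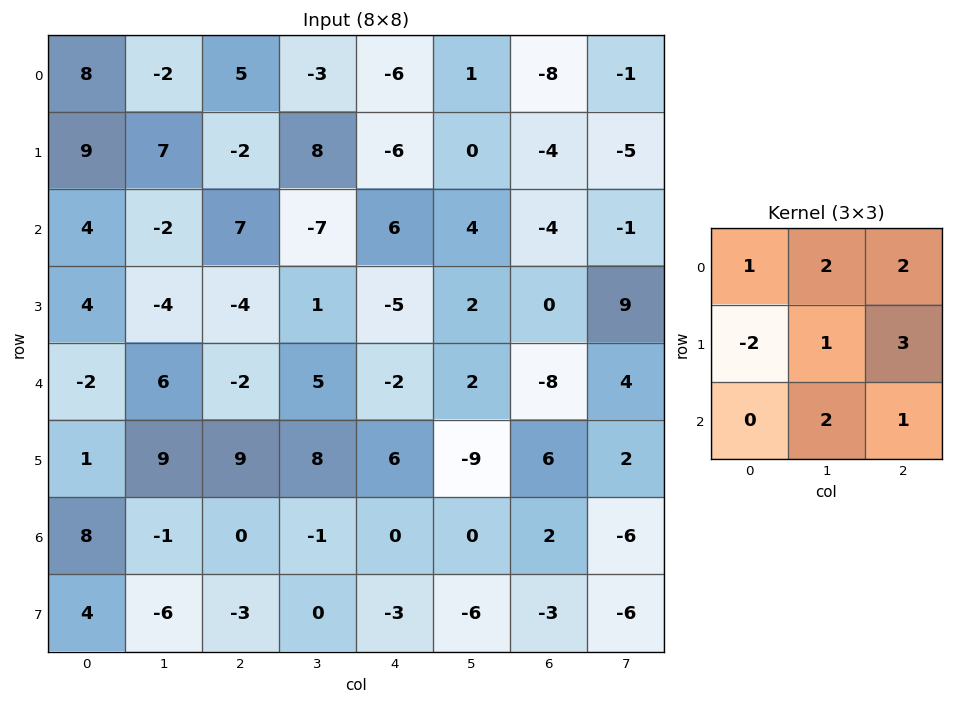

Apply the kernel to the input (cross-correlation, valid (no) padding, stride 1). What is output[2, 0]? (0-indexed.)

0

The receptive field on the input at this output position is [4 -2 7 / 4 -4 -4 / -2 6 -2]. Elementwise product with the kernel and sum: 4·1 + -2·2 + 7·2 + 4·-2 + -4·1 + -4·3 + 6·2 + -2·1.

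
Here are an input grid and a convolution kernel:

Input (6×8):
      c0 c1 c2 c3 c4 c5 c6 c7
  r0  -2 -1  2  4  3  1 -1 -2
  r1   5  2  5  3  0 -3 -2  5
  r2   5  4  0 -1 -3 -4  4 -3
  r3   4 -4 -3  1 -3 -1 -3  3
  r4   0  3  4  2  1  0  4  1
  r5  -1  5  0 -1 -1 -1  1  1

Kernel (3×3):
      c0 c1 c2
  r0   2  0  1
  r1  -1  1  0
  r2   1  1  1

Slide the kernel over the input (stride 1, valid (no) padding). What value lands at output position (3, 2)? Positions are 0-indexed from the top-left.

The receptive field on the input at this output position is [-3 1 -3 / 4 2 1 / 0 -1 -1]. Elementwise product with the kernel and sum: -3·2 + -3·1 + 4·-1 + 2·1 + 0·1 + -1·1 + -1·1.

-13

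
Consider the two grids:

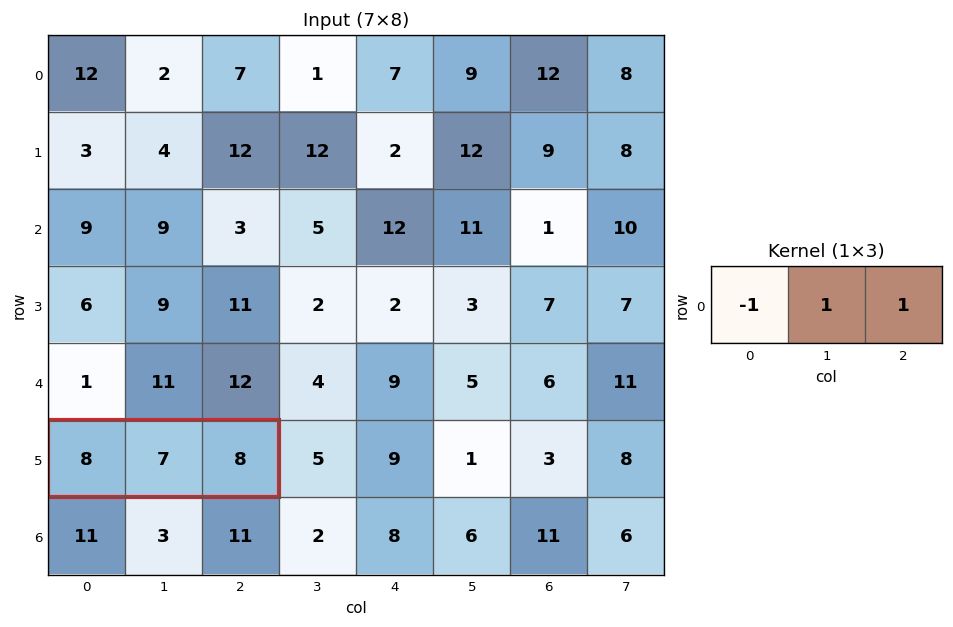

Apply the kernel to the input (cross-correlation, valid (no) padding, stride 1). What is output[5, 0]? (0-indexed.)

The receptive field on the input at this output position is [8 7 8]. Elementwise product with the kernel and sum: 8·-1 + 7·1 + 8·1.

7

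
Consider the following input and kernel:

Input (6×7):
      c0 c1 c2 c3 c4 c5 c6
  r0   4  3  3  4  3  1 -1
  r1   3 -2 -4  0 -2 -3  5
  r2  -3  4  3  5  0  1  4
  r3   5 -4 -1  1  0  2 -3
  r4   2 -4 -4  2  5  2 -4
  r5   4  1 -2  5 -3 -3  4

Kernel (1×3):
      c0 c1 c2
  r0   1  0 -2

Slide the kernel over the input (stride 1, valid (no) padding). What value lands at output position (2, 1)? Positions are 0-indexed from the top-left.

-6

The receptive field on the input at this output position is [4 3 5]. Elementwise product with the kernel and sum: 4·1 + 5·-2.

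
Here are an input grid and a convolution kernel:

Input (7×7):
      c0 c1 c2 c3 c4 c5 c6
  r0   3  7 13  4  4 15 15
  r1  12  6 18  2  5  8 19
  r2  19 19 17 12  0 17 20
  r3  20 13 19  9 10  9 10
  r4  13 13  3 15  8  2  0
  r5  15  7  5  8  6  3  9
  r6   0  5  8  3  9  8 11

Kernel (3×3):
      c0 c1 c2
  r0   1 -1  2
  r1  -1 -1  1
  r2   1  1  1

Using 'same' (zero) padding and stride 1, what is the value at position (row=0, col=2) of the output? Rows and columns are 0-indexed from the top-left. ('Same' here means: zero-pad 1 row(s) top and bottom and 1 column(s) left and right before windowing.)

The receptive field on the zero-padded input at this output position is [0 0 0 / 7 13 4 / 6 18 2]. Elementwise product with the kernel and sum: 0·1 + 0·-1 + 0·2 + 7·-1 + 13·-1 + 4·1 + 6·1 + 18·1 + 2·1.

10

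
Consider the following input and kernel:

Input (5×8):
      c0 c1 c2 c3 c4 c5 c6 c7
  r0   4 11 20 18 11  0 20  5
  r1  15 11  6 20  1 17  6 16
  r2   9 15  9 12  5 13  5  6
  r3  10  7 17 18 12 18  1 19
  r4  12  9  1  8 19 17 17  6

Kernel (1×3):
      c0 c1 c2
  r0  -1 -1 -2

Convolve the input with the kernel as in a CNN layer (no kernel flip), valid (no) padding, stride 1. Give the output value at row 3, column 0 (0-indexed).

-51

The receptive field on the input at this output position is [10 7 17]. Elementwise product with the kernel and sum: 10·-1 + 7·-1 + 17·-2.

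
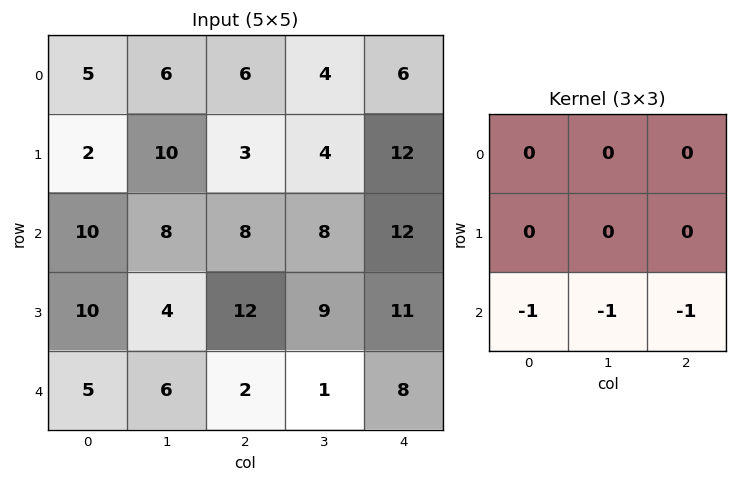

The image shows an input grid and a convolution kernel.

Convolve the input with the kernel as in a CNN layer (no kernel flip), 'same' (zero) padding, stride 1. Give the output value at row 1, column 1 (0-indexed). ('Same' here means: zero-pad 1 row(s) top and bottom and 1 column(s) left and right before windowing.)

The receptive field on the zero-padded input at this output position is [5 6 6 / 2 10 3 / 10 8 8]. Elementwise product with the kernel and sum: 10·-1 + 8·-1 + 8·-1.

-26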